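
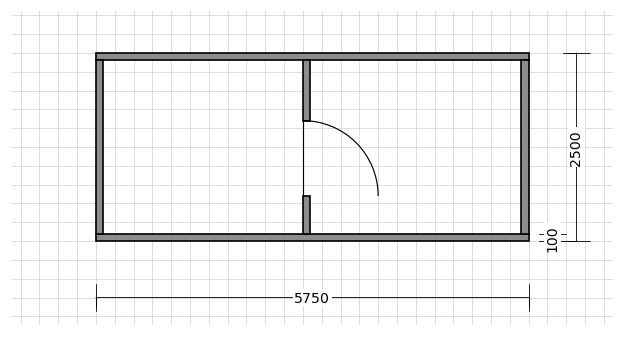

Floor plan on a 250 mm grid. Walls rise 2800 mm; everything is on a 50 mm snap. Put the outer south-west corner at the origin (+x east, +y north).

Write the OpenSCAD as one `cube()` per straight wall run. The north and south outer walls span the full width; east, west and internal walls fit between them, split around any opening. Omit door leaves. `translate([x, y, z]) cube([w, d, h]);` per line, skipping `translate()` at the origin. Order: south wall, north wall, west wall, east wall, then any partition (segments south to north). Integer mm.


cube([5750, 100, 2800]);
translate([0, 2400, 0]) cube([5750, 100, 2800]);
translate([0, 100, 0]) cube([100, 2300, 2800]);
translate([5650, 100, 0]) cube([100, 2300, 2800]);
translate([2750, 100, 0]) cube([100, 500, 2800]);
translate([2750, 1600, 0]) cube([100, 800, 2800]);


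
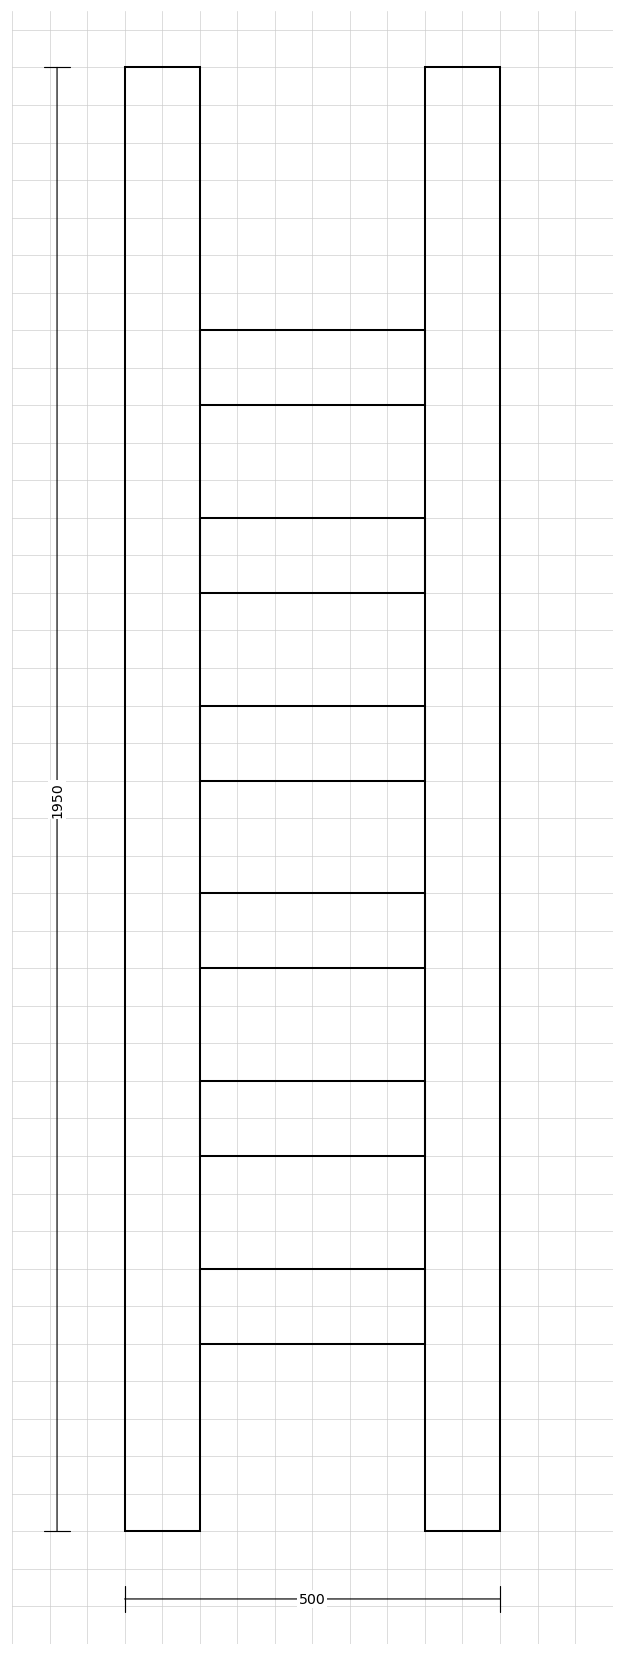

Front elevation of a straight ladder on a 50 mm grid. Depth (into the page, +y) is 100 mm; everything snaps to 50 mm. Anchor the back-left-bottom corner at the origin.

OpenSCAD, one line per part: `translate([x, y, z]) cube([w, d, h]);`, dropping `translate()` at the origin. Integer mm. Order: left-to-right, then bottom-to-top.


cube([100, 100, 1950]);
translate([100, 0, 250]) cube([300, 100, 100]);
translate([100, 0, 500]) cube([300, 100, 100]);
translate([100, 0, 750]) cube([300, 100, 100]);
translate([100, 0, 1000]) cube([300, 100, 100]);
translate([100, 0, 1250]) cube([300, 100, 100]);
translate([100, 0, 1500]) cube([300, 100, 100]);
translate([400, 0, 0]) cube([100, 100, 1950]);


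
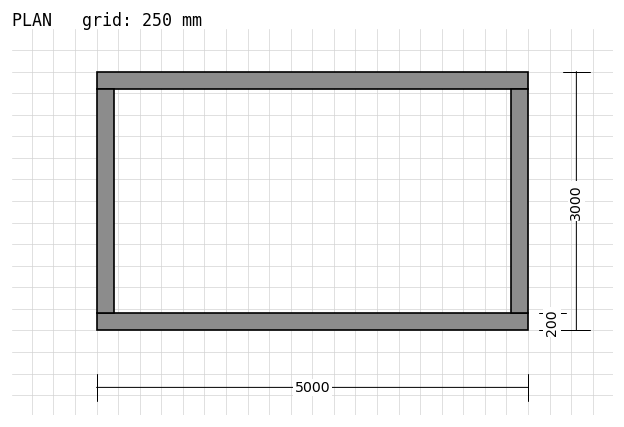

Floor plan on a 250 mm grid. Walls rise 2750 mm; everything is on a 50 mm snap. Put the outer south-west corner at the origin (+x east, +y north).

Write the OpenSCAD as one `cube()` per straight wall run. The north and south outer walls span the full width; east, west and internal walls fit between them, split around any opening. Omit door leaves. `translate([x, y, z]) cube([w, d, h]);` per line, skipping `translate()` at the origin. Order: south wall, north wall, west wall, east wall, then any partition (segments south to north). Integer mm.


cube([5000, 200, 2750]);
translate([0, 2800, 0]) cube([5000, 200, 2750]);
translate([0, 200, 0]) cube([200, 2600, 2750]);
translate([4800, 200, 0]) cube([200, 2600, 2750]);


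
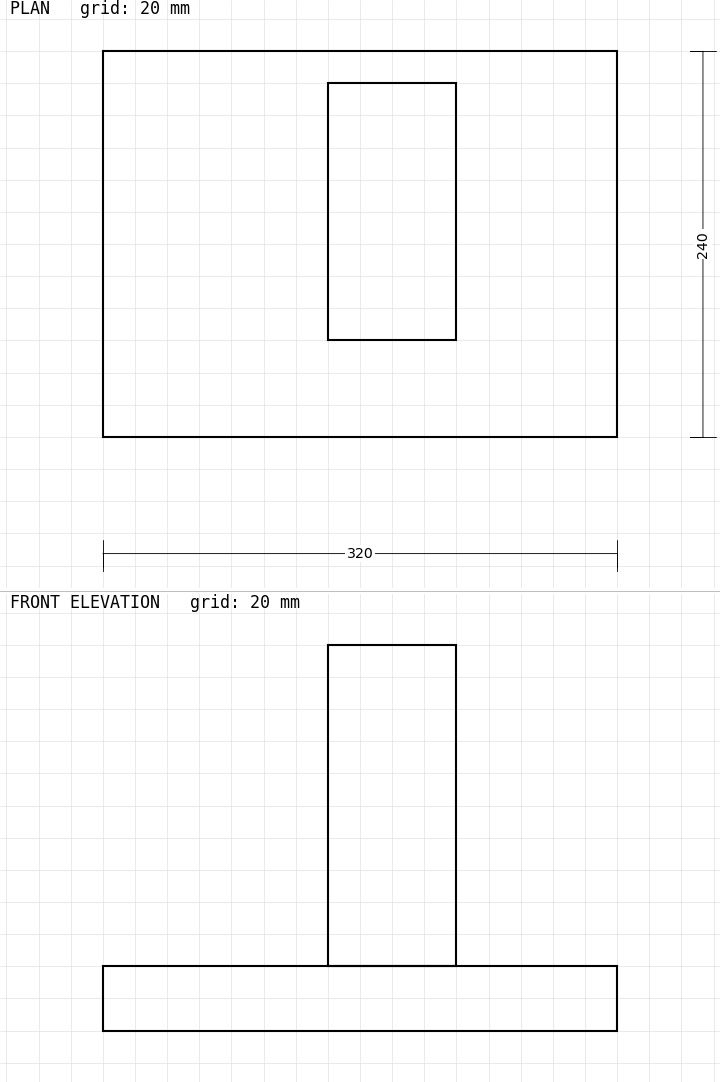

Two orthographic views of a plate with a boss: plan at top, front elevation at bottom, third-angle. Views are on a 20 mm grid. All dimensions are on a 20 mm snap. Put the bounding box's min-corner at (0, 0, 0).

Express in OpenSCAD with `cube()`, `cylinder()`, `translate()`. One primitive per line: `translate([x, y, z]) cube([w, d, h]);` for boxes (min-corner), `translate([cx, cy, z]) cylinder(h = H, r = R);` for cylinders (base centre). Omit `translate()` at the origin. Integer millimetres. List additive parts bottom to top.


cube([320, 240, 40]);
translate([140, 60, 40]) cube([80, 160, 200]);


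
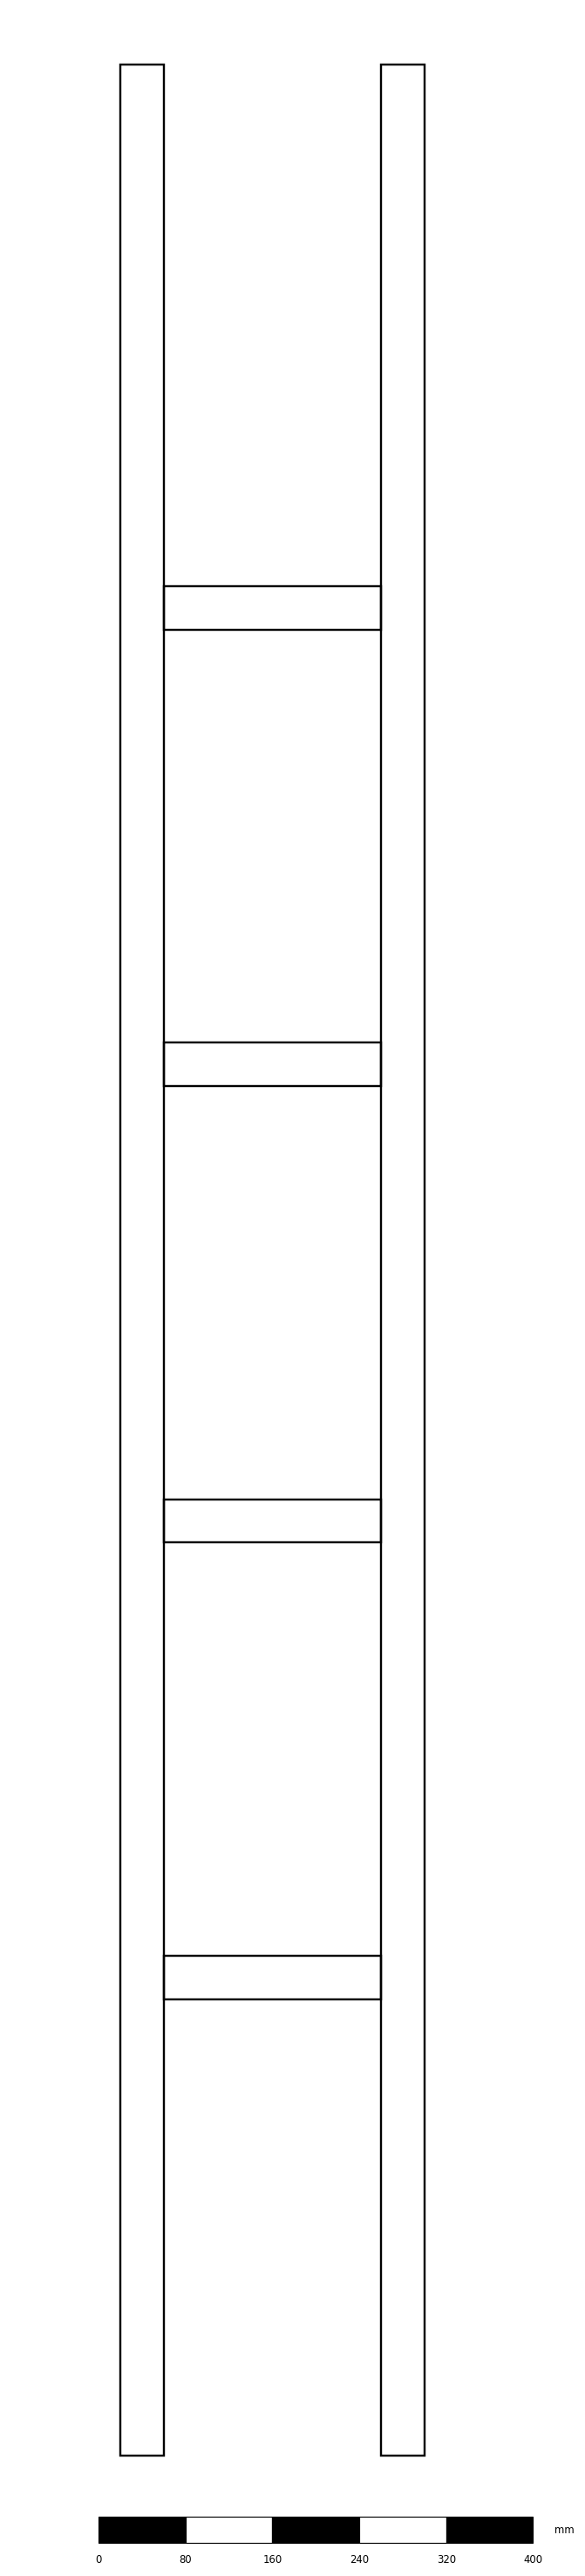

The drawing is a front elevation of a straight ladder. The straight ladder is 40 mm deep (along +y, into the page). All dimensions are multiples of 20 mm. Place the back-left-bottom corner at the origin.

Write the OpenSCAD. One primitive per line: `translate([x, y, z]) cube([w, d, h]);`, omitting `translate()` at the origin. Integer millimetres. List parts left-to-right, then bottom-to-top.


cube([40, 40, 2200]);
translate([40, 0, 420]) cube([200, 40, 40]);
translate([40, 0, 840]) cube([200, 40, 40]);
translate([40, 0, 1260]) cube([200, 40, 40]);
translate([40, 0, 1680]) cube([200, 40, 40]);
translate([240, 0, 0]) cube([40, 40, 2200]);


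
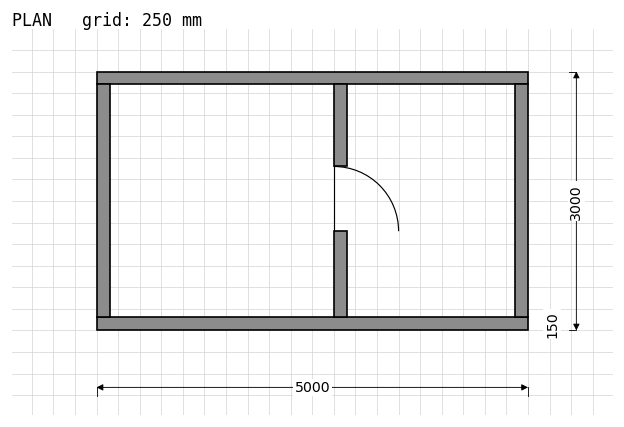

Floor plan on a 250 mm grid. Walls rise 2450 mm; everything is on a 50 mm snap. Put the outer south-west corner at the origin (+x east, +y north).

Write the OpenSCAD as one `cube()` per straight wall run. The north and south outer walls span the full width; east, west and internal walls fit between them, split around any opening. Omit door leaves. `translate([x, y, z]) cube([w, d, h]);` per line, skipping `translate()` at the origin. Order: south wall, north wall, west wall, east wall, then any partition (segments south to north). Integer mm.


cube([5000, 150, 2450]);
translate([0, 2850, 0]) cube([5000, 150, 2450]);
translate([0, 150, 0]) cube([150, 2700, 2450]);
translate([4850, 150, 0]) cube([150, 2700, 2450]);
translate([2750, 150, 0]) cube([150, 1000, 2450]);
translate([2750, 1900, 0]) cube([150, 950, 2450]);


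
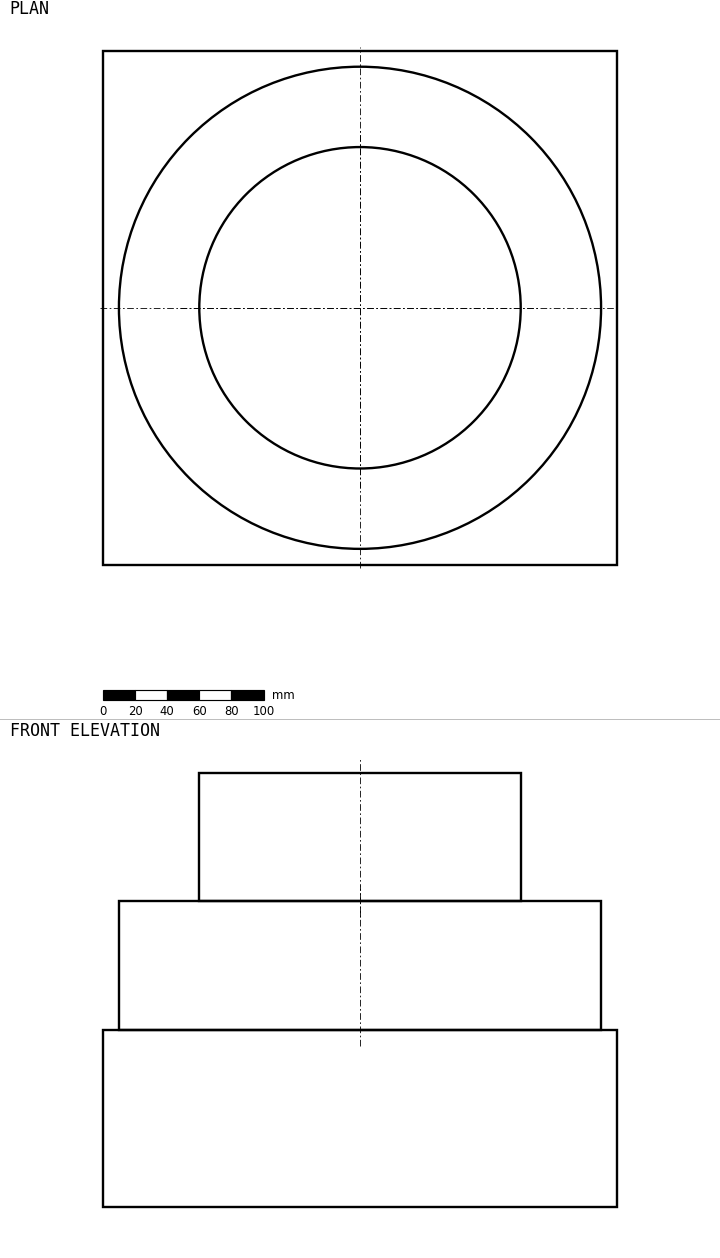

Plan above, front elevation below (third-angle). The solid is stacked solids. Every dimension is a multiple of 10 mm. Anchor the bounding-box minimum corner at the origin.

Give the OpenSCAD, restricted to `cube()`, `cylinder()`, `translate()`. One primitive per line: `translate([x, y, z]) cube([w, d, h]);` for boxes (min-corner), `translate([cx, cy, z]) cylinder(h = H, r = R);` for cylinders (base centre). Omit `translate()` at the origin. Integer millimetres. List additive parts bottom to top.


cube([320, 320, 110]);
translate([160, 160, 110]) cylinder(h = 80, r = 150);
translate([160, 160, 190]) cylinder(h = 80, r = 100);


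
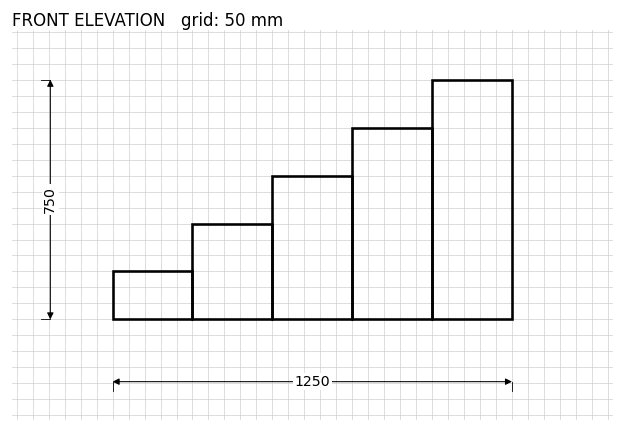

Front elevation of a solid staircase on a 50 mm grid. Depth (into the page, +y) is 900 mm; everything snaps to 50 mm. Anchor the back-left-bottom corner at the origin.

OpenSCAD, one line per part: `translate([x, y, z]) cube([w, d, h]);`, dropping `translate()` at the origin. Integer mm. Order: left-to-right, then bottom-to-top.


cube([250, 900, 150]);
translate([250, 0, 0]) cube([250, 900, 300]);
translate([500, 0, 0]) cube([250, 900, 450]);
translate([750, 0, 0]) cube([250, 900, 600]);
translate([1000, 0, 0]) cube([250, 900, 750]);


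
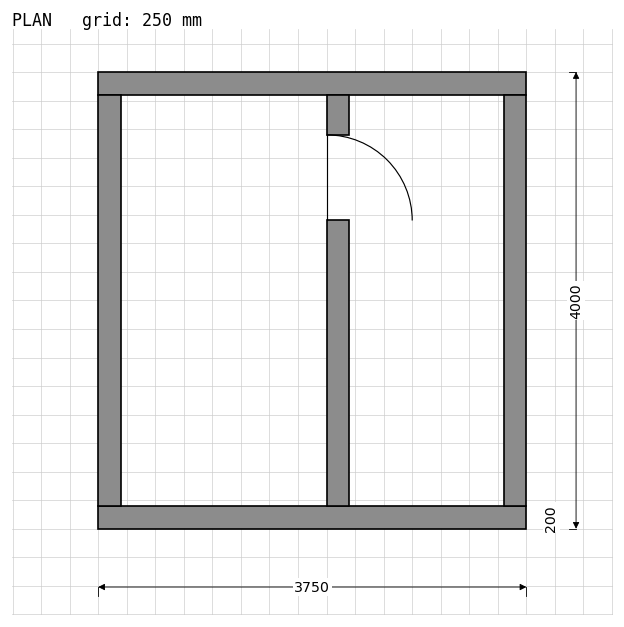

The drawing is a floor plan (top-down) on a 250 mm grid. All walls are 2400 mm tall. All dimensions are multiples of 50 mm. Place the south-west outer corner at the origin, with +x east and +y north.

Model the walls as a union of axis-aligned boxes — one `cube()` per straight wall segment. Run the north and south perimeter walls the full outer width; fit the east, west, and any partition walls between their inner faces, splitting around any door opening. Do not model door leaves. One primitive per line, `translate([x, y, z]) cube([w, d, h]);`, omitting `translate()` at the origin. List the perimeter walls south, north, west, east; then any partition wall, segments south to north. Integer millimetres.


cube([3750, 200, 2400]);
translate([0, 3800, 0]) cube([3750, 200, 2400]);
translate([0, 200, 0]) cube([200, 3600, 2400]);
translate([3550, 200, 0]) cube([200, 3600, 2400]);
translate([2000, 200, 0]) cube([200, 2500, 2400]);
translate([2000, 3450, 0]) cube([200, 350, 2400]);


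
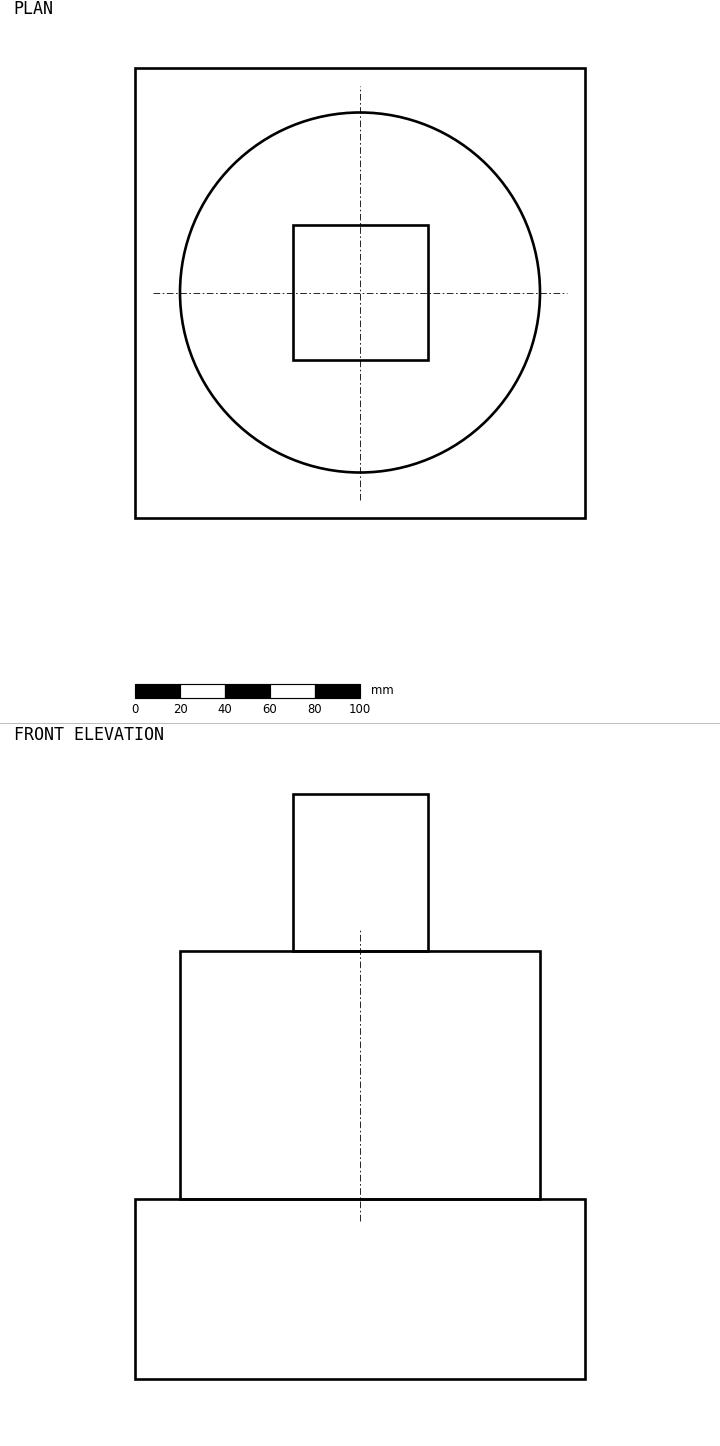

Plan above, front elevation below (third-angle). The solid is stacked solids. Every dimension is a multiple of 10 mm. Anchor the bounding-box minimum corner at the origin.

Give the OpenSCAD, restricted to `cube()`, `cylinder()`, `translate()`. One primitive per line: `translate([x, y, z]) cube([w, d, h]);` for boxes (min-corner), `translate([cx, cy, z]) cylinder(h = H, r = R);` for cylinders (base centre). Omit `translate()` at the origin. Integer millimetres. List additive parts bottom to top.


cube([200, 200, 80]);
translate([100, 100, 80]) cylinder(h = 110, r = 80);
translate([70, 70, 190]) cube([60, 60, 70]);


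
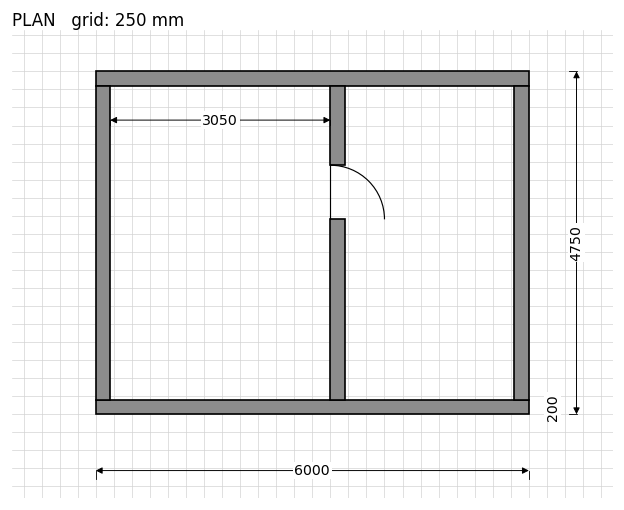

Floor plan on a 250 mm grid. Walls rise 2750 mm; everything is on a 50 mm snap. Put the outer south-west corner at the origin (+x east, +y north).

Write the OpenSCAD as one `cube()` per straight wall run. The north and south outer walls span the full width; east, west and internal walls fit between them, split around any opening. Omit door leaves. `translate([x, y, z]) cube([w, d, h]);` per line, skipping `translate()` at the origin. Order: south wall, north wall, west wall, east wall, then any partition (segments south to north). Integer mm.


cube([6000, 200, 2750]);
translate([0, 4550, 0]) cube([6000, 200, 2750]);
translate([0, 200, 0]) cube([200, 4350, 2750]);
translate([5800, 200, 0]) cube([200, 4350, 2750]);
translate([3250, 200, 0]) cube([200, 2500, 2750]);
translate([3250, 3450, 0]) cube([200, 1100, 2750]);


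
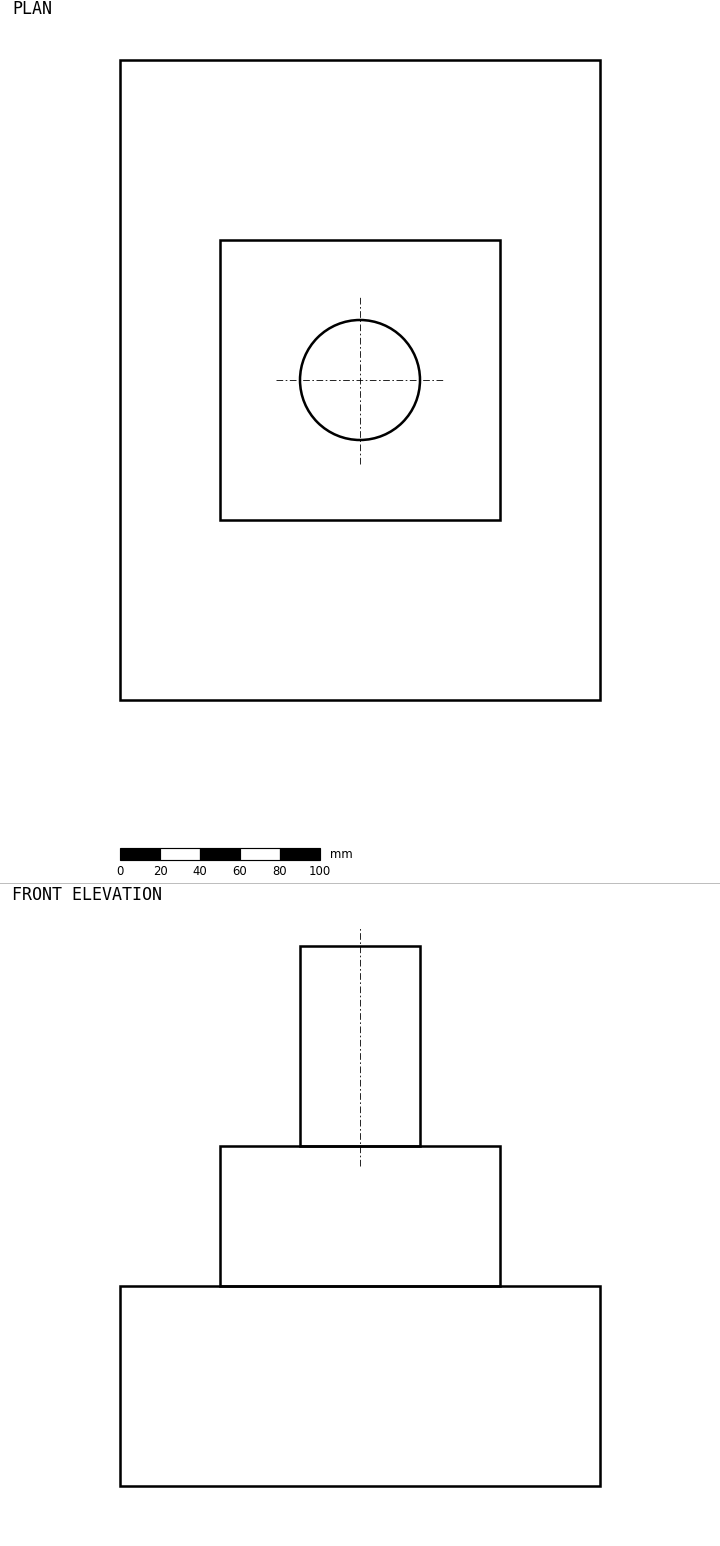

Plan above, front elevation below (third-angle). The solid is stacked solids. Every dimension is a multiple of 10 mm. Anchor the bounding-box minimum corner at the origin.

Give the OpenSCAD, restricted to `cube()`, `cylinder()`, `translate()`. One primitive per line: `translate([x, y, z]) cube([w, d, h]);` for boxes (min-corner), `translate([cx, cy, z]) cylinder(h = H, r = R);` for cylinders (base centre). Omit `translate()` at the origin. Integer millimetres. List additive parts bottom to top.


cube([240, 320, 100]);
translate([50, 90, 100]) cube([140, 140, 70]);
translate([120, 160, 170]) cylinder(h = 100, r = 30);


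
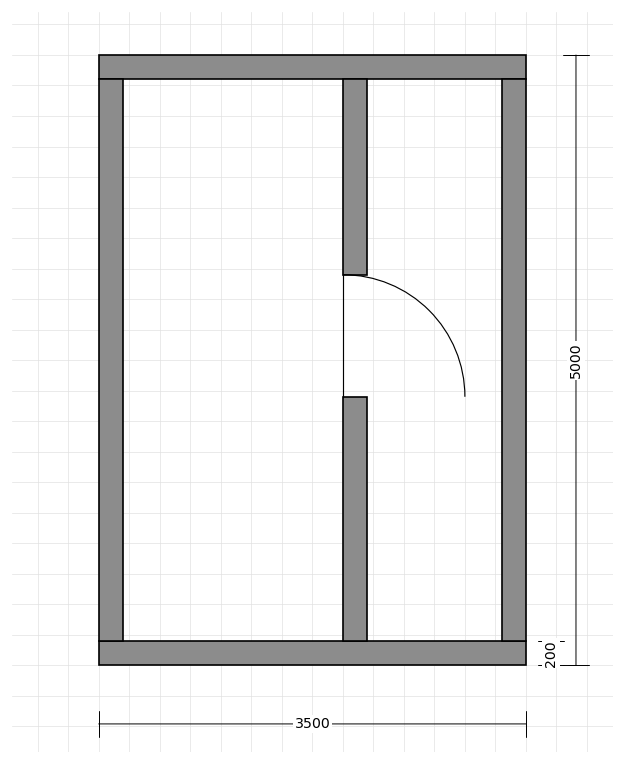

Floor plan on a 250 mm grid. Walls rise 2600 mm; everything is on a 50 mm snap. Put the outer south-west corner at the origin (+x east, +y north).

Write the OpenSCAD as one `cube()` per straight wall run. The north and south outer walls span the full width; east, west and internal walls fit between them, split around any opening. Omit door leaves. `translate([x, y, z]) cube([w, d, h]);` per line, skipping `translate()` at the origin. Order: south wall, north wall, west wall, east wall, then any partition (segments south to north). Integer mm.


cube([3500, 200, 2600]);
translate([0, 4800, 0]) cube([3500, 200, 2600]);
translate([0, 200, 0]) cube([200, 4600, 2600]);
translate([3300, 200, 0]) cube([200, 4600, 2600]);
translate([2000, 200, 0]) cube([200, 2000, 2600]);
translate([2000, 3200, 0]) cube([200, 1600, 2600]);


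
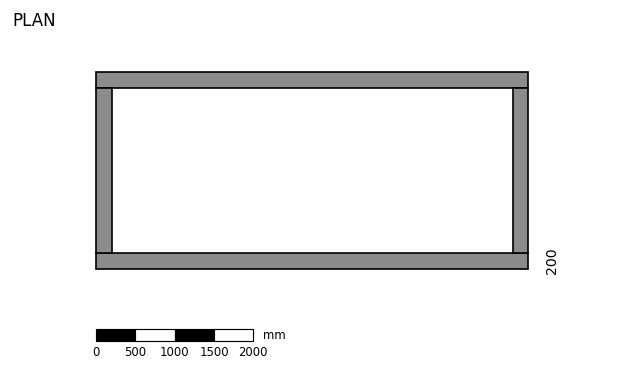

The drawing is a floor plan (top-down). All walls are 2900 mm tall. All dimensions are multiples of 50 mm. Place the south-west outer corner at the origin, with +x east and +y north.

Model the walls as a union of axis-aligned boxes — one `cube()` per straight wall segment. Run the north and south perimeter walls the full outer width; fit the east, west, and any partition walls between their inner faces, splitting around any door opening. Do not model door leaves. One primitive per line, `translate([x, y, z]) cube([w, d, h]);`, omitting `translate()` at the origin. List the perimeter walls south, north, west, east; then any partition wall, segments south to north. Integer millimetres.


cube([5500, 200, 2900]);
translate([0, 2300, 0]) cube([5500, 200, 2900]);
translate([0, 200, 0]) cube([200, 2100, 2900]);
translate([5300, 200, 0]) cube([200, 2100, 2900]);


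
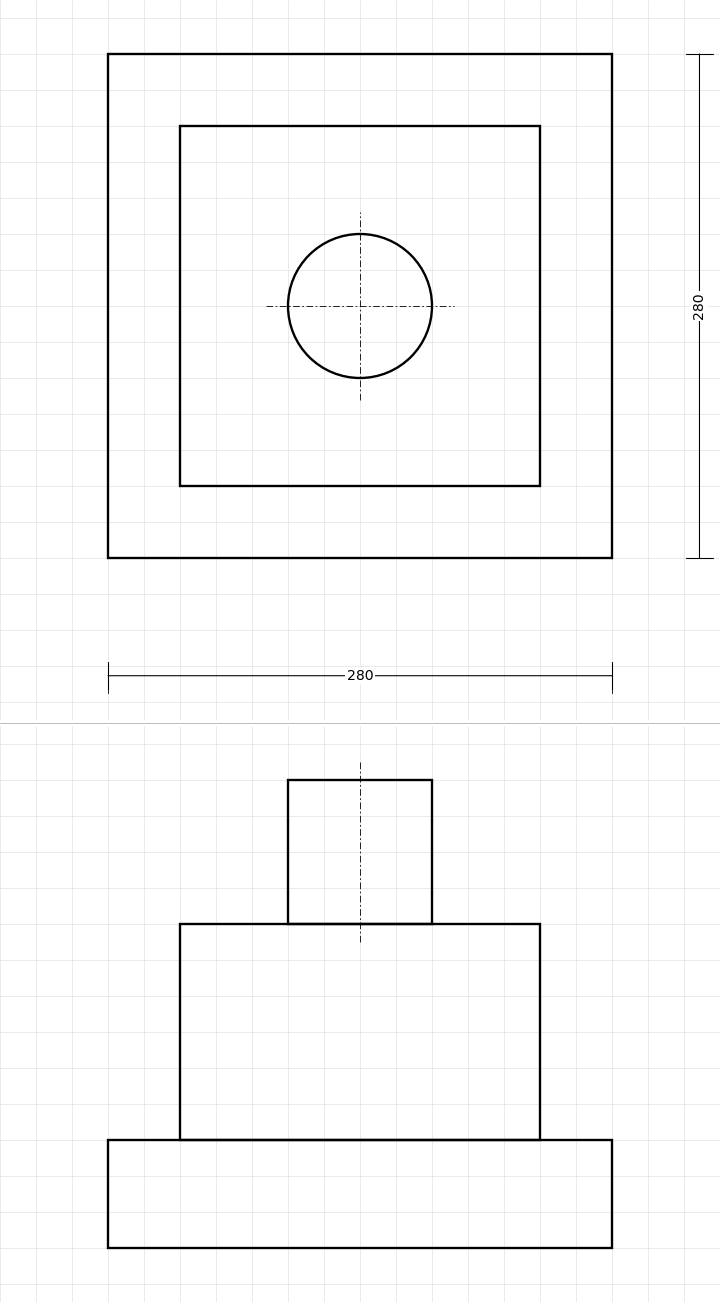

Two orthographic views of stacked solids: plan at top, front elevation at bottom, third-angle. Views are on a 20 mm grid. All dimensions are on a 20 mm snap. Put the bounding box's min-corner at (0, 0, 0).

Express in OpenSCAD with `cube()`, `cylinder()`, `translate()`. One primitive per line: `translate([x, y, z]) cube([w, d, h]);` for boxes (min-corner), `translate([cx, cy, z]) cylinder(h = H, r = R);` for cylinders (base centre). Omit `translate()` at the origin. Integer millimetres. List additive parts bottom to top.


cube([280, 280, 60]);
translate([40, 40, 60]) cube([200, 200, 120]);
translate([140, 140, 180]) cylinder(h = 80, r = 40);


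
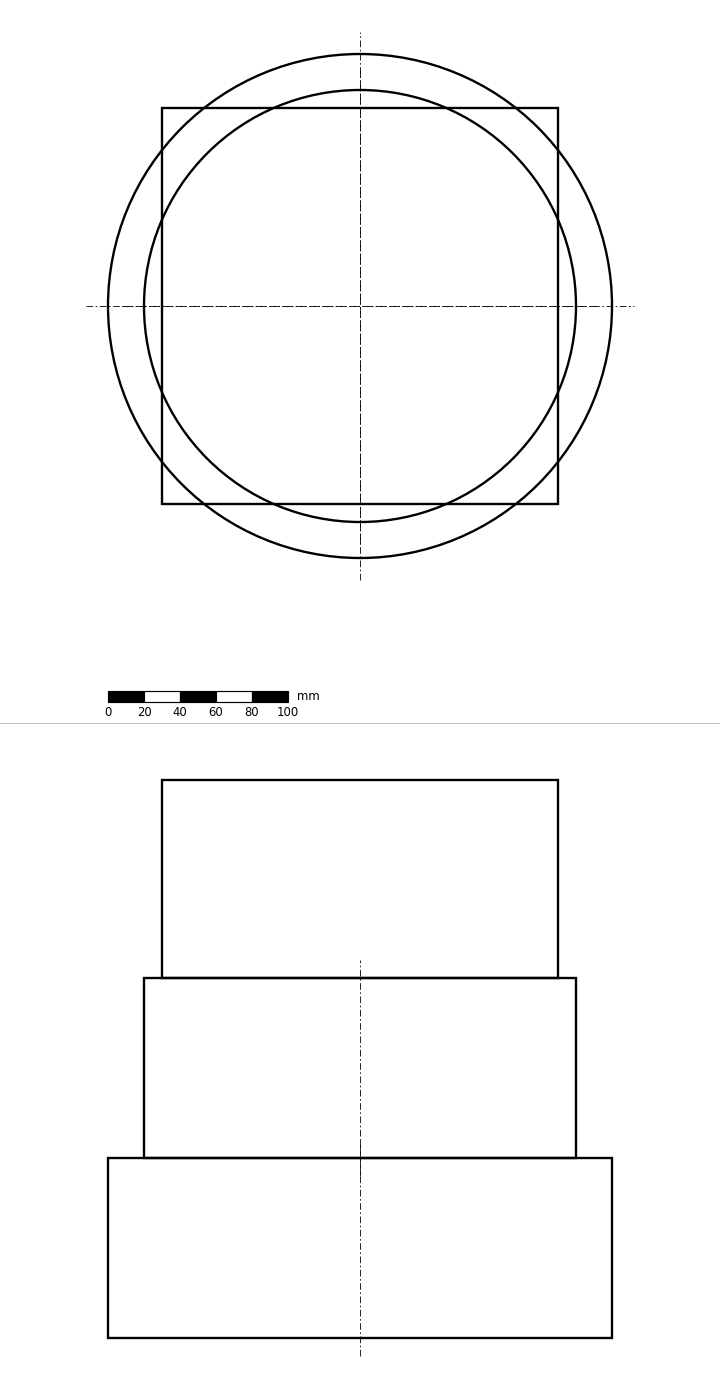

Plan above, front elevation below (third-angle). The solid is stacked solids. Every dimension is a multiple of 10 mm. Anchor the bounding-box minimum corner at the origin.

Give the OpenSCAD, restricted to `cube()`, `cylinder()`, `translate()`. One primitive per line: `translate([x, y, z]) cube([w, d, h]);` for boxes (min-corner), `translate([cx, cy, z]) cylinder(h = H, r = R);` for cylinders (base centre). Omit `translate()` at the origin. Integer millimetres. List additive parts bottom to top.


translate([140, 140, 0]) cylinder(h = 100, r = 140);
translate([140, 140, 100]) cylinder(h = 100, r = 120);
translate([30, 30, 200]) cube([220, 220, 110]);


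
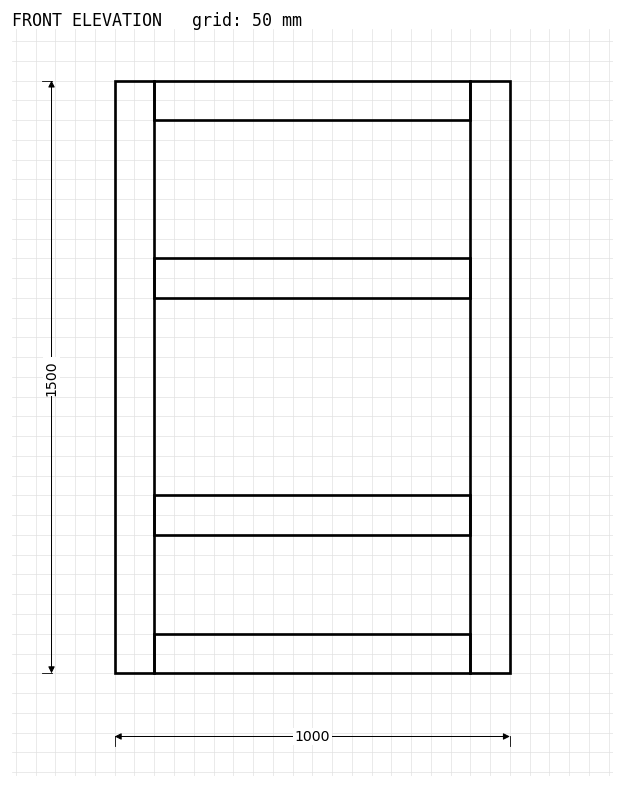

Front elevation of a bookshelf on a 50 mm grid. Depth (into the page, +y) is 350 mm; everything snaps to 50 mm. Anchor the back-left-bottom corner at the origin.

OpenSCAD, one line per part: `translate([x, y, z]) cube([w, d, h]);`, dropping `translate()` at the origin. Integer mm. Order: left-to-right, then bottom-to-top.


cube([100, 350, 1500]);
translate([100, 0, 0]) cube([800, 350, 100]);
translate([100, 0, 350]) cube([800, 350, 100]);
translate([100, 0, 950]) cube([800, 350, 100]);
translate([100, 0, 1400]) cube([800, 350, 100]);
translate([900, 0, 0]) cube([100, 350, 1500]);


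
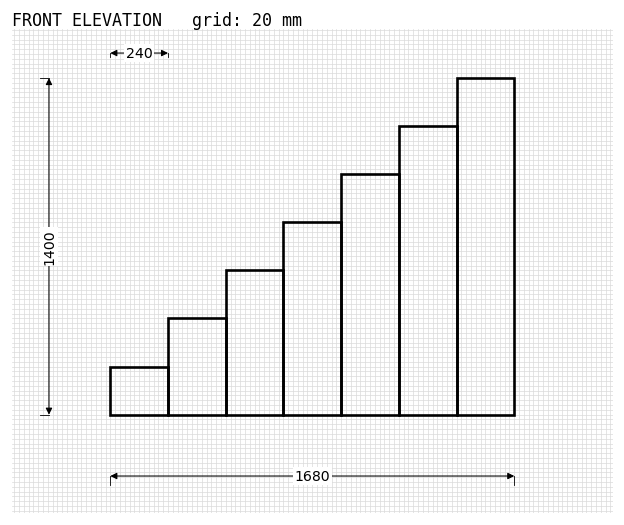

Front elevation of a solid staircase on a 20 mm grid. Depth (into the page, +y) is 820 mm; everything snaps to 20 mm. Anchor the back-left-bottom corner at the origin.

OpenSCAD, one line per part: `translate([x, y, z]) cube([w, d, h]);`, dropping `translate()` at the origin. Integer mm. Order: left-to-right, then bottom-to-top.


cube([240, 820, 200]);
translate([240, 0, 0]) cube([240, 820, 400]);
translate([480, 0, 0]) cube([240, 820, 600]);
translate([720, 0, 0]) cube([240, 820, 800]);
translate([960, 0, 0]) cube([240, 820, 1000]);
translate([1200, 0, 0]) cube([240, 820, 1200]);
translate([1440, 0, 0]) cube([240, 820, 1400]);


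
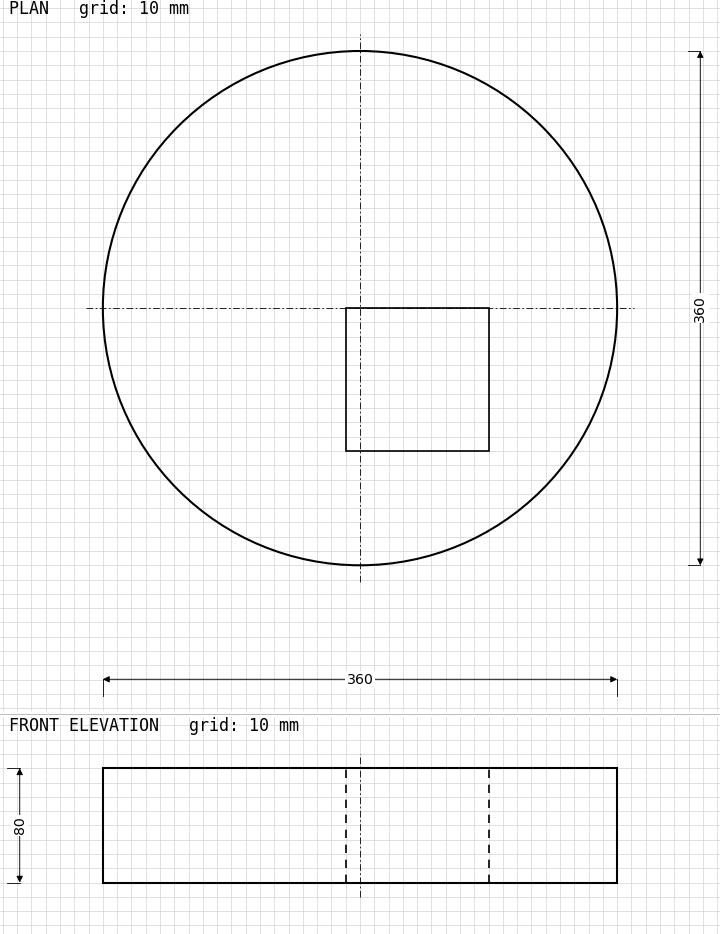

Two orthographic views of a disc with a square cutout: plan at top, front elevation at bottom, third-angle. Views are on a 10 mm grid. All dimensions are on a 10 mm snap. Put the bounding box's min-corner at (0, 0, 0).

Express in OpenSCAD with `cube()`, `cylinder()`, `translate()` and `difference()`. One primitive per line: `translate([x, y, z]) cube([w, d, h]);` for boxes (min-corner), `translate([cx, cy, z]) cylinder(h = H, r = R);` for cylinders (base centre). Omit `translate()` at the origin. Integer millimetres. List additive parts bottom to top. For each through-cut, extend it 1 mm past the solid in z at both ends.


difference() {
  translate([180, 180, 0]) cylinder(h = 80, r = 180);
  translate([170, 80, -1]) cube([100, 100, 82]);
}


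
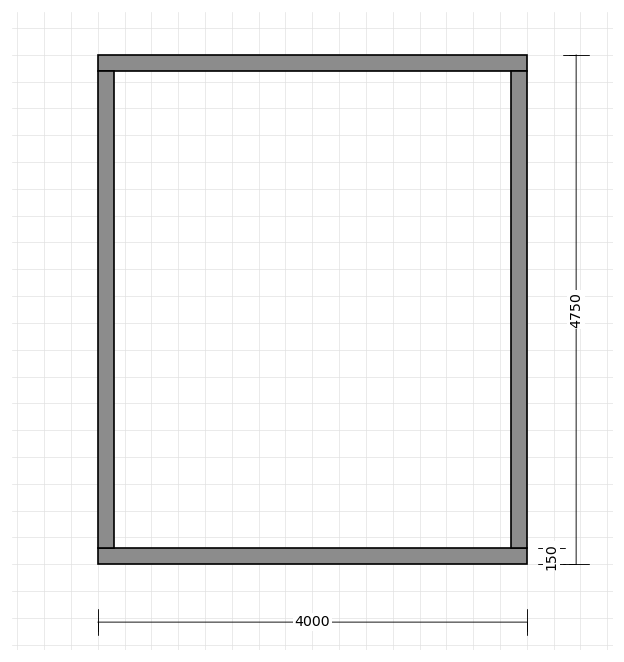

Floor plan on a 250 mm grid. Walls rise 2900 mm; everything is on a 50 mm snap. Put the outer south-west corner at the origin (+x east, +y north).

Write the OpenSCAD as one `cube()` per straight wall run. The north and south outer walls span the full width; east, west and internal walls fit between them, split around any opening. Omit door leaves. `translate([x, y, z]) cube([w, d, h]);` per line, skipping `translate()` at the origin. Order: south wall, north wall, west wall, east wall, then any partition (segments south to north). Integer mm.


cube([4000, 150, 2900]);
translate([0, 4600, 0]) cube([4000, 150, 2900]);
translate([0, 150, 0]) cube([150, 4450, 2900]);
translate([3850, 150, 0]) cube([150, 4450, 2900]);


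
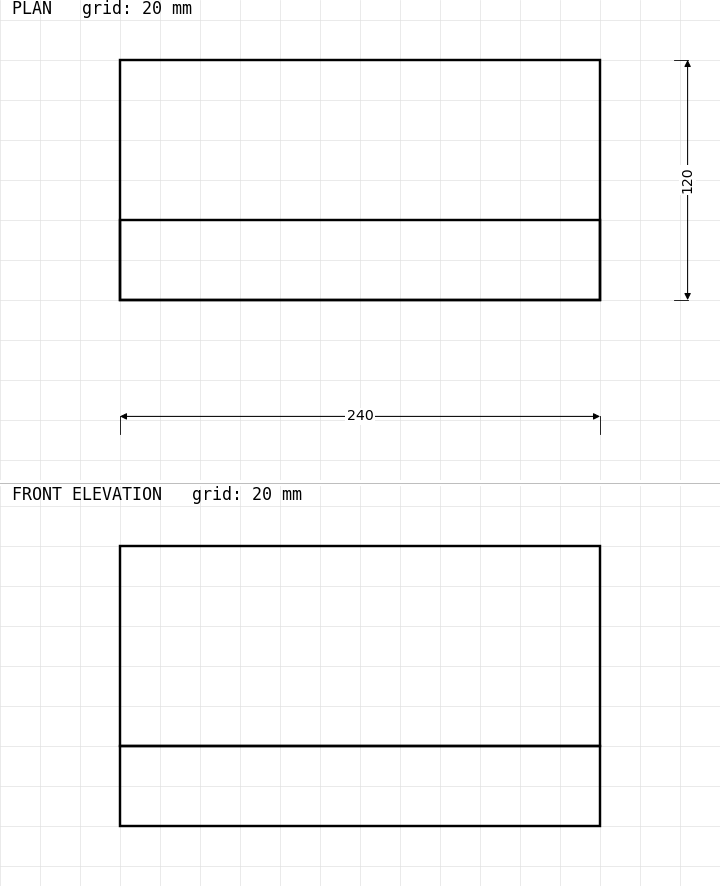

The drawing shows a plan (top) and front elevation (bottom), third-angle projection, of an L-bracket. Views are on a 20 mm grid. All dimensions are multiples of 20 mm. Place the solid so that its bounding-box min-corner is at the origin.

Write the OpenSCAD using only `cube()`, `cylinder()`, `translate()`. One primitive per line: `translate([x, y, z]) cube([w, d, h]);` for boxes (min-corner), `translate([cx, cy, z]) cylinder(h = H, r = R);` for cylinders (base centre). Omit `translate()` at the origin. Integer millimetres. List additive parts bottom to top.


cube([240, 120, 40]);
translate([0, 0, 40]) cube([240, 40, 100]);


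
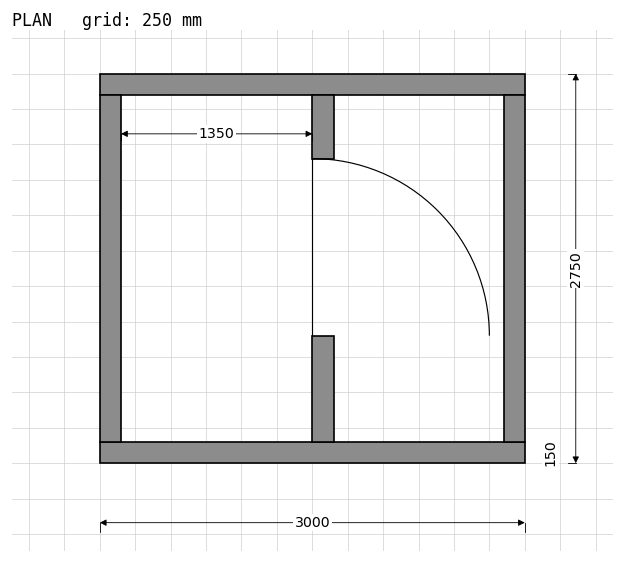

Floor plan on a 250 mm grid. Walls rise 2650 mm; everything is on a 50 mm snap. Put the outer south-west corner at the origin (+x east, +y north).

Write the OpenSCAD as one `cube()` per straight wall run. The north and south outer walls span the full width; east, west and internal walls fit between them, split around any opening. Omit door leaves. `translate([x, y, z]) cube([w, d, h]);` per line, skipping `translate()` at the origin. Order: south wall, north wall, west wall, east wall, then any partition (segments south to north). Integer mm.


cube([3000, 150, 2650]);
translate([0, 2600, 0]) cube([3000, 150, 2650]);
translate([0, 150, 0]) cube([150, 2450, 2650]);
translate([2850, 150, 0]) cube([150, 2450, 2650]);
translate([1500, 150, 0]) cube([150, 750, 2650]);
translate([1500, 2150, 0]) cube([150, 450, 2650]);


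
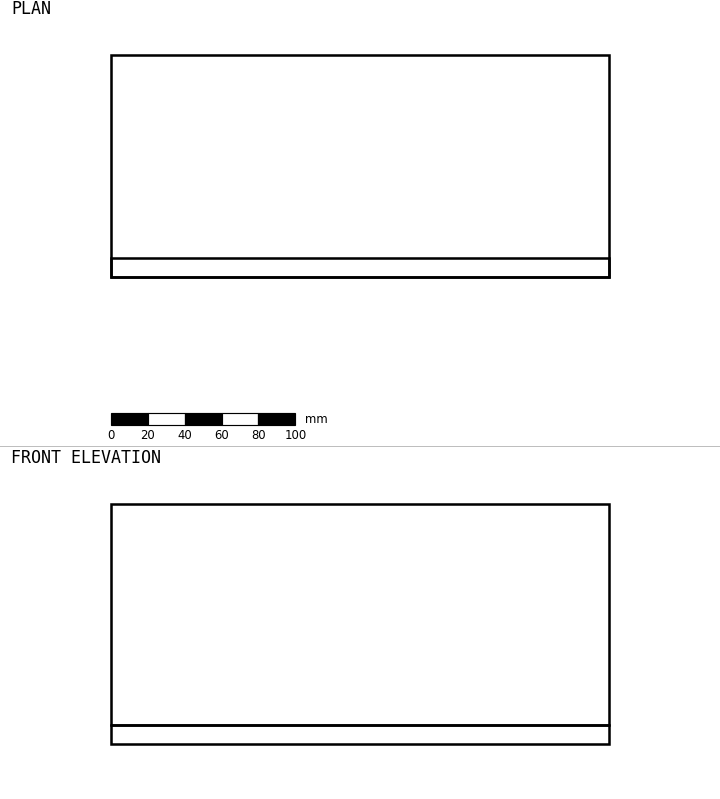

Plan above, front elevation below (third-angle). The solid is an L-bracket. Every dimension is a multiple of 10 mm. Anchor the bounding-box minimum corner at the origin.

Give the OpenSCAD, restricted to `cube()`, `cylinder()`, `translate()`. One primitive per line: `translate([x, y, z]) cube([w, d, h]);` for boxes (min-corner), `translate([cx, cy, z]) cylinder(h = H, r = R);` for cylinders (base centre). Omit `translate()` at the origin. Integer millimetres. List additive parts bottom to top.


cube([270, 120, 10]);
translate([0, 0, 10]) cube([270, 10, 120]);


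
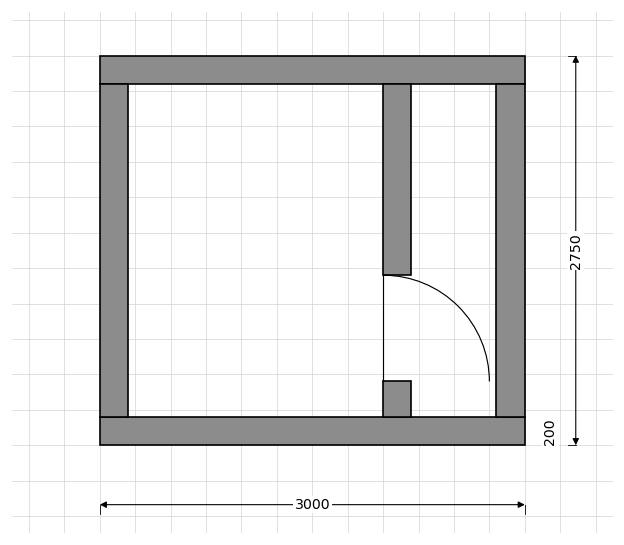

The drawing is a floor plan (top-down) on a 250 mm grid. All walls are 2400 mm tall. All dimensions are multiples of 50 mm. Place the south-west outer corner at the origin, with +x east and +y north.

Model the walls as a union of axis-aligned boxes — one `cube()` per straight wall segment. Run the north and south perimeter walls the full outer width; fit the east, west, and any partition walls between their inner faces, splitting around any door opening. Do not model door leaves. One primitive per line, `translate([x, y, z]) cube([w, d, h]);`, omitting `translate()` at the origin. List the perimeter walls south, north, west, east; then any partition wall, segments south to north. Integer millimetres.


cube([3000, 200, 2400]);
translate([0, 2550, 0]) cube([3000, 200, 2400]);
translate([0, 200, 0]) cube([200, 2350, 2400]);
translate([2800, 200, 0]) cube([200, 2350, 2400]);
translate([2000, 200, 0]) cube([200, 250, 2400]);
translate([2000, 1200, 0]) cube([200, 1350, 2400]);


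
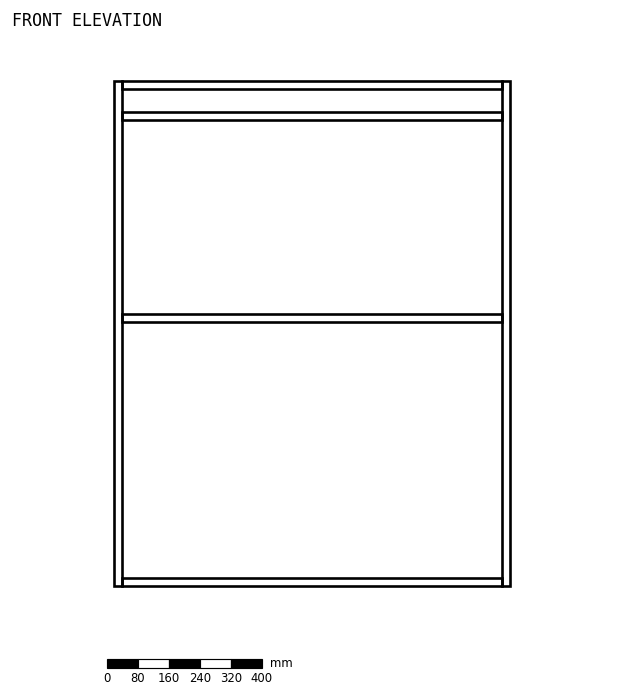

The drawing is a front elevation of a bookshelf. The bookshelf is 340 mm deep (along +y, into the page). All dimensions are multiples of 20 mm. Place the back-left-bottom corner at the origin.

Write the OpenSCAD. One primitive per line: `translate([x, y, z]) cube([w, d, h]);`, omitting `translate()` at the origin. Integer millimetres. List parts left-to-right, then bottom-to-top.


cube([20, 340, 1300]);
translate([20, 0, 0]) cube([980, 340, 20]);
translate([20, 0, 680]) cube([980, 340, 20]);
translate([20, 0, 1200]) cube([980, 340, 20]);
translate([20, 0, 1280]) cube([980, 340, 20]);
translate([1000, 0, 0]) cube([20, 340, 1300]);


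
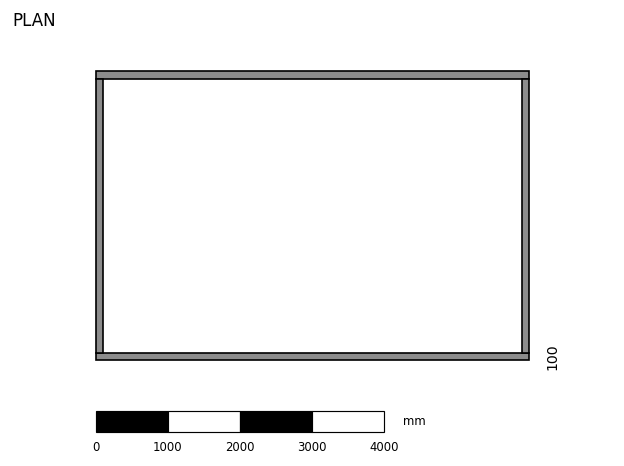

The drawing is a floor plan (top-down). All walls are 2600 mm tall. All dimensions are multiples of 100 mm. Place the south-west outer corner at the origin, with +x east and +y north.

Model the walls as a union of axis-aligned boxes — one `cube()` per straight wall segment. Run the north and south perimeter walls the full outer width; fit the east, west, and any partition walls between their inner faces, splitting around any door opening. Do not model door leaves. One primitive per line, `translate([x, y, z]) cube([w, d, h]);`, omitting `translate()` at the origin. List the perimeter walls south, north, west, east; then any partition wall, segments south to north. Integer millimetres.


cube([6000, 100, 2600]);
translate([0, 3900, 0]) cube([6000, 100, 2600]);
translate([0, 100, 0]) cube([100, 3800, 2600]);
translate([5900, 100, 0]) cube([100, 3800, 2600]);


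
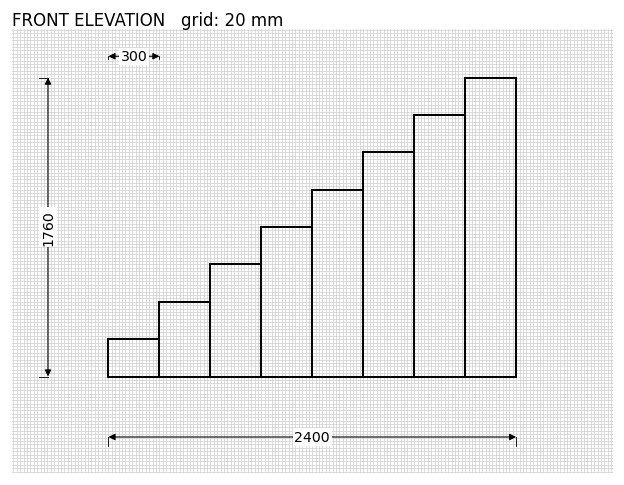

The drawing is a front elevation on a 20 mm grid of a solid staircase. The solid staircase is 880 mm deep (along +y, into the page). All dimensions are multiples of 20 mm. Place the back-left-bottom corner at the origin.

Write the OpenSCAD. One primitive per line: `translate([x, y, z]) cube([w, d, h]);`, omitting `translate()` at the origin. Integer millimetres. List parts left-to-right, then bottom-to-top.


cube([300, 880, 220]);
translate([300, 0, 0]) cube([300, 880, 440]);
translate([600, 0, 0]) cube([300, 880, 660]);
translate([900, 0, 0]) cube([300, 880, 880]);
translate([1200, 0, 0]) cube([300, 880, 1100]);
translate([1500, 0, 0]) cube([300, 880, 1320]);
translate([1800, 0, 0]) cube([300, 880, 1540]);
translate([2100, 0, 0]) cube([300, 880, 1760]);


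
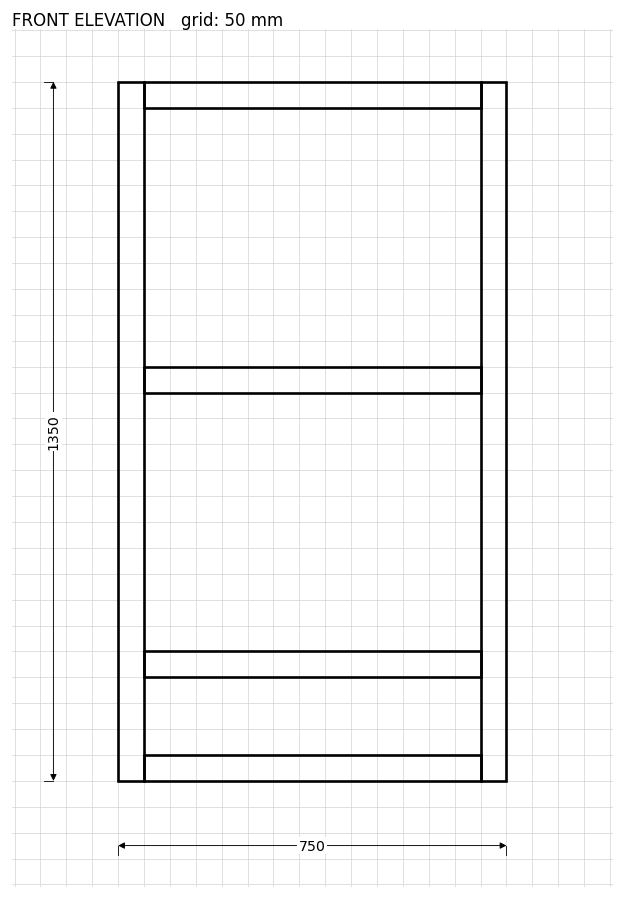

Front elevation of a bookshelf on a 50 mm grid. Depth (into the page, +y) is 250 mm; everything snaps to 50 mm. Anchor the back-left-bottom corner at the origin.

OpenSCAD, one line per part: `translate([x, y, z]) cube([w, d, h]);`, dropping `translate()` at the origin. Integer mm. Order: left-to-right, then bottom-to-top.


cube([50, 250, 1350]);
translate([50, 0, 0]) cube([650, 250, 50]);
translate([50, 0, 200]) cube([650, 250, 50]);
translate([50, 0, 750]) cube([650, 250, 50]);
translate([50, 0, 1300]) cube([650, 250, 50]);
translate([700, 0, 0]) cube([50, 250, 1350]);


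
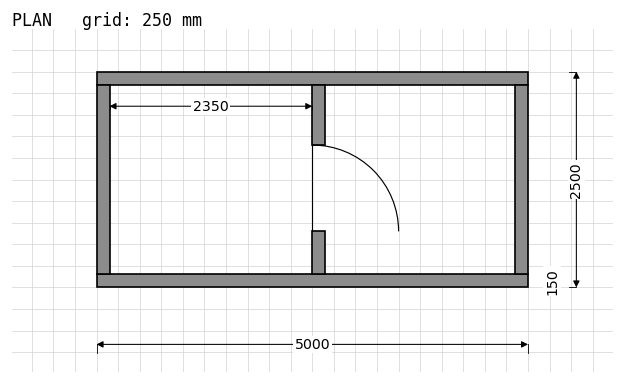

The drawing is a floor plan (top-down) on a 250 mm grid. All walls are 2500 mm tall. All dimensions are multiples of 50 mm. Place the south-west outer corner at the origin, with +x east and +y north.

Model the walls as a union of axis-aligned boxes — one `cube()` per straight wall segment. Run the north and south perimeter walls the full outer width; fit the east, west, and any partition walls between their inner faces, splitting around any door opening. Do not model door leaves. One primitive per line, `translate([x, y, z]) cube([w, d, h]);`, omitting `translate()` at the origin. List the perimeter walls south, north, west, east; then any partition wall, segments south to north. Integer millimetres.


cube([5000, 150, 2500]);
translate([0, 2350, 0]) cube([5000, 150, 2500]);
translate([0, 150, 0]) cube([150, 2200, 2500]);
translate([4850, 150, 0]) cube([150, 2200, 2500]);
translate([2500, 150, 0]) cube([150, 500, 2500]);
translate([2500, 1650, 0]) cube([150, 700, 2500]);


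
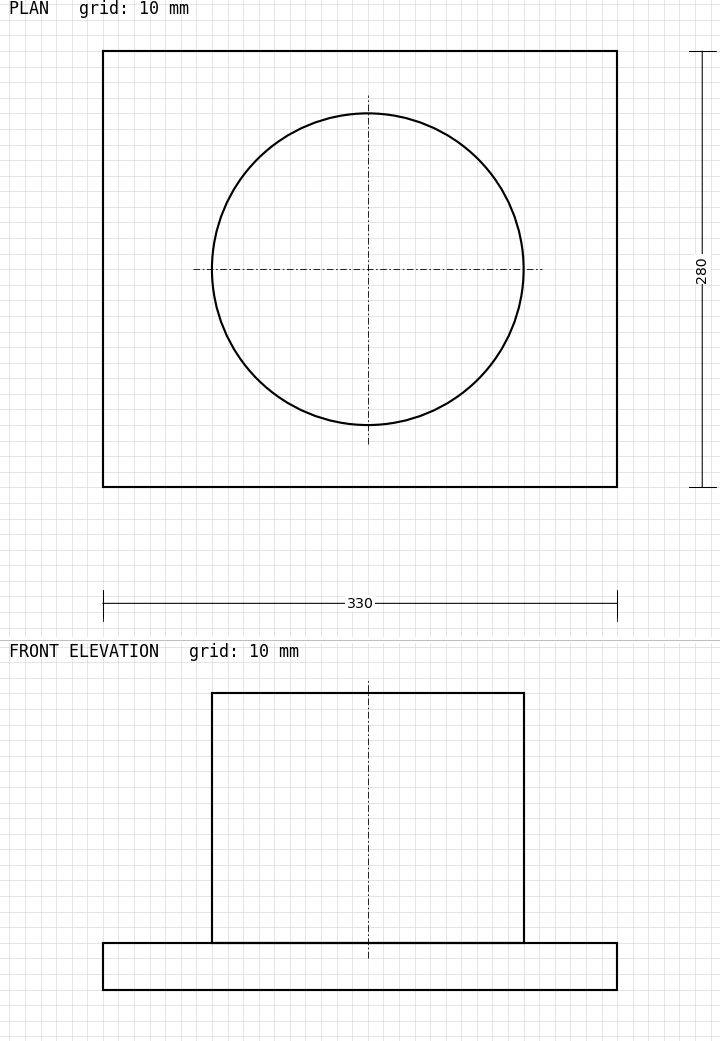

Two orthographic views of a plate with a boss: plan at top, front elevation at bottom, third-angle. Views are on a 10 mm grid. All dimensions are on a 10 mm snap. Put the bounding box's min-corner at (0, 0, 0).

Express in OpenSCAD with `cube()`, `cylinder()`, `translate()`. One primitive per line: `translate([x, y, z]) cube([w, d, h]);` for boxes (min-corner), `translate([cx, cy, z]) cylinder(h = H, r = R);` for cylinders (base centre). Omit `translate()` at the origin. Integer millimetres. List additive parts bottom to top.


cube([330, 280, 30]);
translate([170, 140, 30]) cylinder(h = 160, r = 100);


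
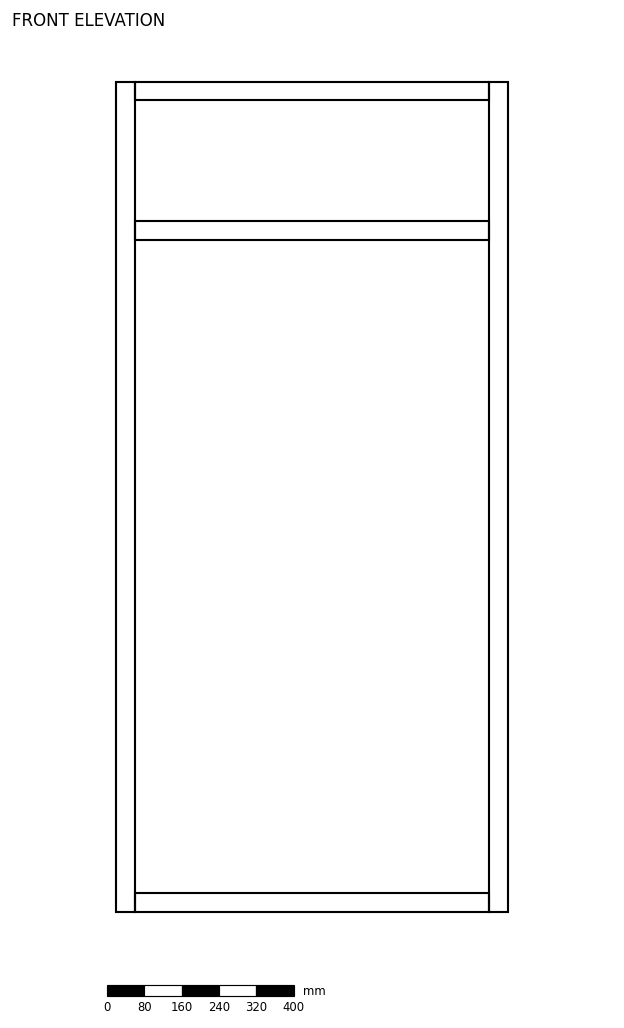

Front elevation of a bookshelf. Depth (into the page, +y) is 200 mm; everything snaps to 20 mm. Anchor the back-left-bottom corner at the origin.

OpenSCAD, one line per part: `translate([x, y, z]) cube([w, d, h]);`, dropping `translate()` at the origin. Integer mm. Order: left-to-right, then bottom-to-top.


cube([40, 200, 1780]);
translate([40, 0, 0]) cube([760, 200, 40]);
translate([40, 0, 1440]) cube([760, 200, 40]);
translate([40, 0, 1740]) cube([760, 200, 40]);
translate([800, 0, 0]) cube([40, 200, 1780]);


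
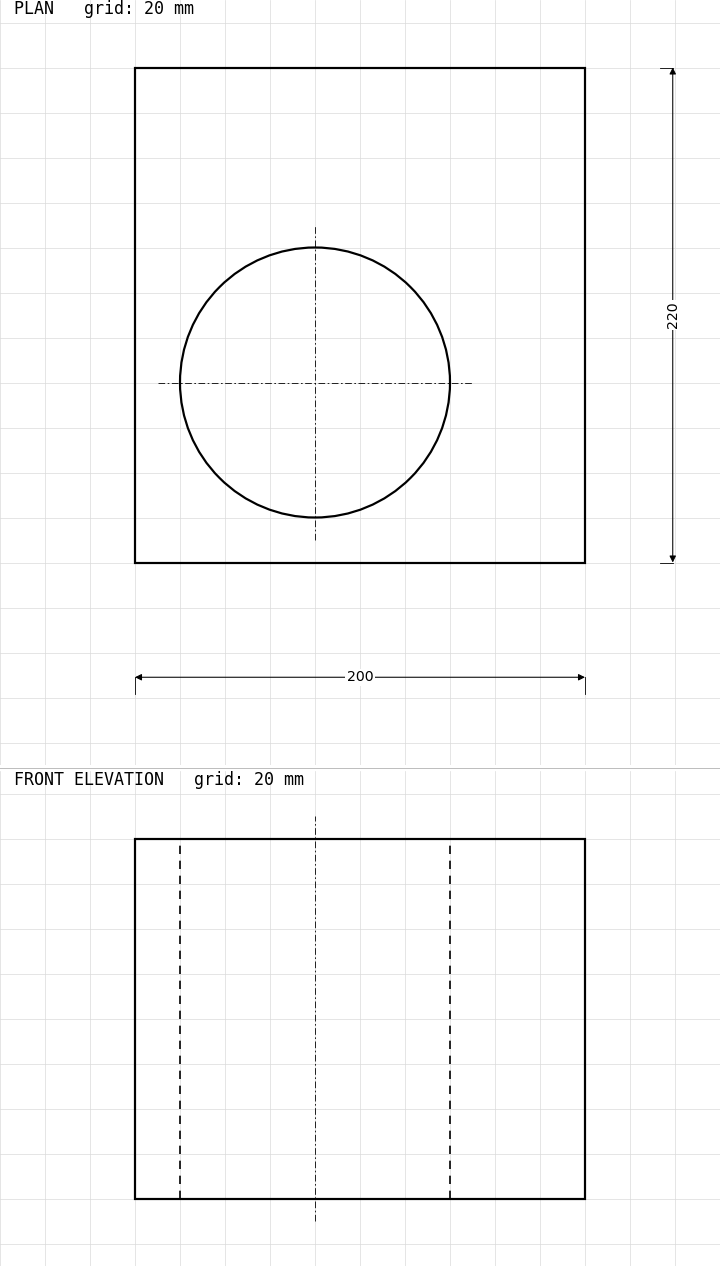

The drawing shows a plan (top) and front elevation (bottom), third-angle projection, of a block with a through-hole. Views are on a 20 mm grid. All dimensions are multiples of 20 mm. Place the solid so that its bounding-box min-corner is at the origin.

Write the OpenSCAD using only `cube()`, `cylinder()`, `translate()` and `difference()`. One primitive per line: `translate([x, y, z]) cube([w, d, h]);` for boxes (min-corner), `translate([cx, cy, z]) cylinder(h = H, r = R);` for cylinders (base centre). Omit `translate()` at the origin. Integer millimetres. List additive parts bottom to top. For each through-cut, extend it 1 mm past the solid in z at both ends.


difference() {
  cube([200, 220, 160]);
  translate([80, 80, -1]) cylinder(h = 162, r = 60);
}


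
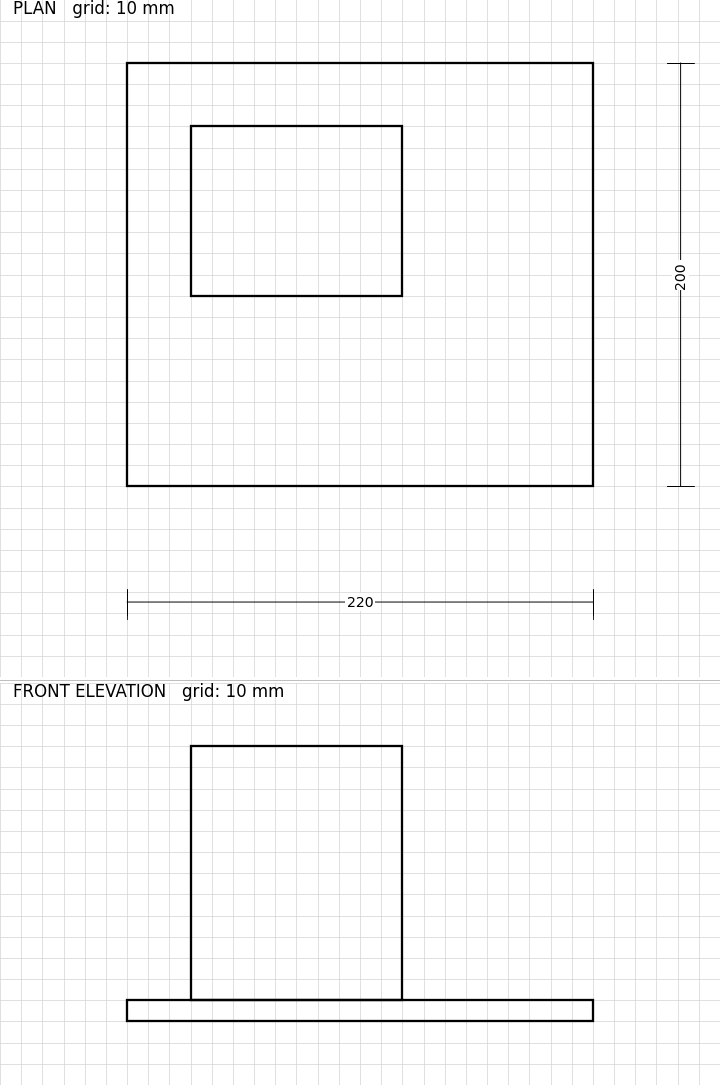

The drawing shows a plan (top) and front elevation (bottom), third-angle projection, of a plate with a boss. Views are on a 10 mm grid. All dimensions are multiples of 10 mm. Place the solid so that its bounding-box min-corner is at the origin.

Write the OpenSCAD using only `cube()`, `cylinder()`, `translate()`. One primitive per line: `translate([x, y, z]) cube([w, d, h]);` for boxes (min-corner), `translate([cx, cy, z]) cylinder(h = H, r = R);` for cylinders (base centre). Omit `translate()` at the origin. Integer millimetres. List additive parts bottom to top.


cube([220, 200, 10]);
translate([30, 90, 10]) cube([100, 80, 120]);


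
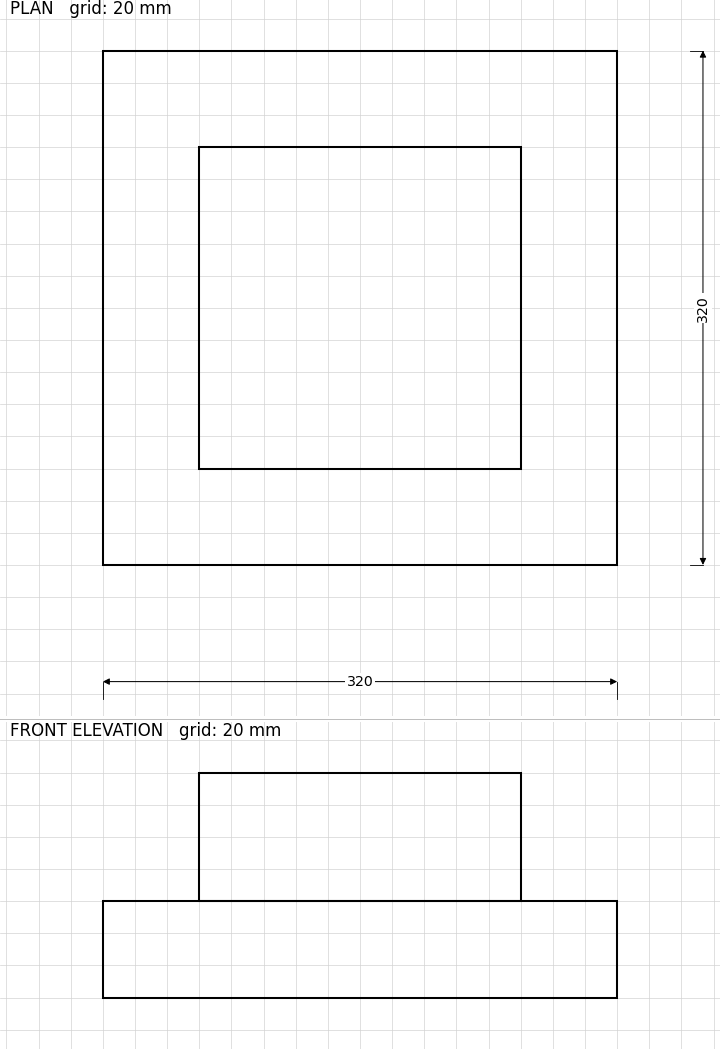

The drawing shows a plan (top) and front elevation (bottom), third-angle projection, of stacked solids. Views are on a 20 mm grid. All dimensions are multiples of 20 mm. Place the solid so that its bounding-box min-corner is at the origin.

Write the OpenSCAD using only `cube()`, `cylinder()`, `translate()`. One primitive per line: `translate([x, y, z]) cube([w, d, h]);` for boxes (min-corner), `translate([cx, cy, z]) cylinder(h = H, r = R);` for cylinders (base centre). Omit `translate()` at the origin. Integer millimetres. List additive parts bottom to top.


cube([320, 320, 60]);
translate([60, 60, 60]) cube([200, 200, 80]);


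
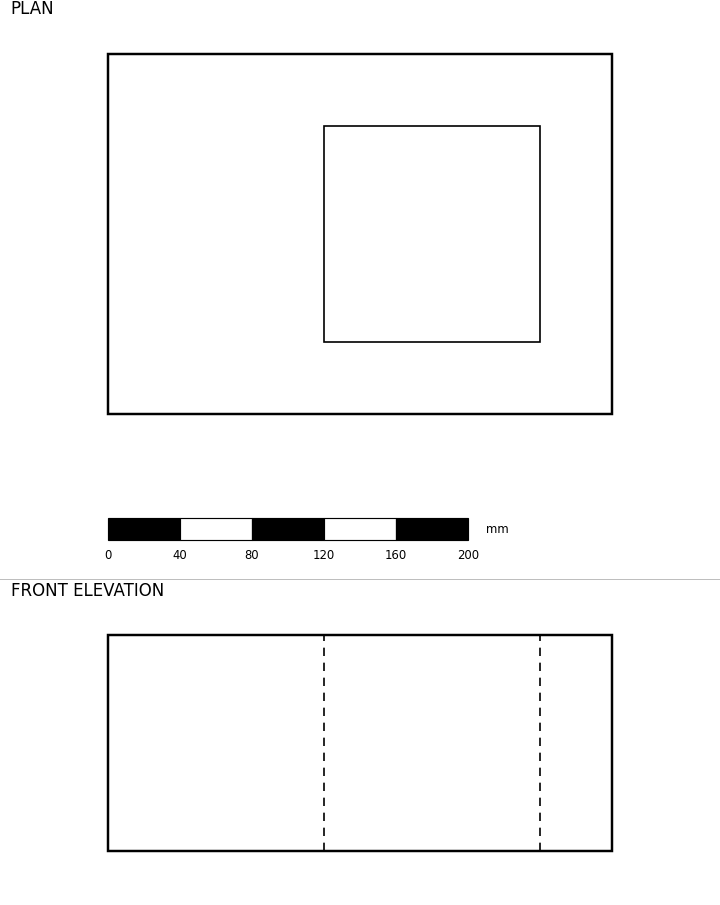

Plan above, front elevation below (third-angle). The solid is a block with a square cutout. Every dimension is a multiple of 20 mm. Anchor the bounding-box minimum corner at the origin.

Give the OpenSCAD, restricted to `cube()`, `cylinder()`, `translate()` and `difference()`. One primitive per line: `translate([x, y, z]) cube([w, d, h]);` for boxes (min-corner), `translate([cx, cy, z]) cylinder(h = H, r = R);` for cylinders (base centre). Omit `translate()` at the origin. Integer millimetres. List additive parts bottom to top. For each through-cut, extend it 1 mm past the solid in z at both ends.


difference() {
  cube([280, 200, 120]);
  translate([120, 40, -1]) cube([120, 120, 122]);
}


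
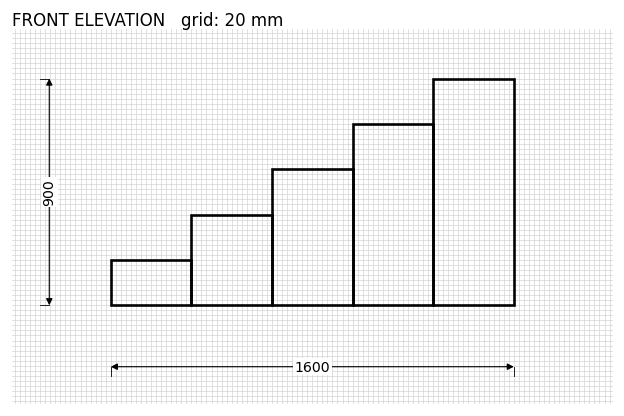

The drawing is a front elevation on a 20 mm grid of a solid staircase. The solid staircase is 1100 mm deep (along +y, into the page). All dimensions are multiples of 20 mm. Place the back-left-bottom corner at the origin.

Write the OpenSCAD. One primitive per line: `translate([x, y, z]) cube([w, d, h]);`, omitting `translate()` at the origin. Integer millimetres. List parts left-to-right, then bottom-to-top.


cube([320, 1100, 180]);
translate([320, 0, 0]) cube([320, 1100, 360]);
translate([640, 0, 0]) cube([320, 1100, 540]);
translate([960, 0, 0]) cube([320, 1100, 720]);
translate([1280, 0, 0]) cube([320, 1100, 900]);


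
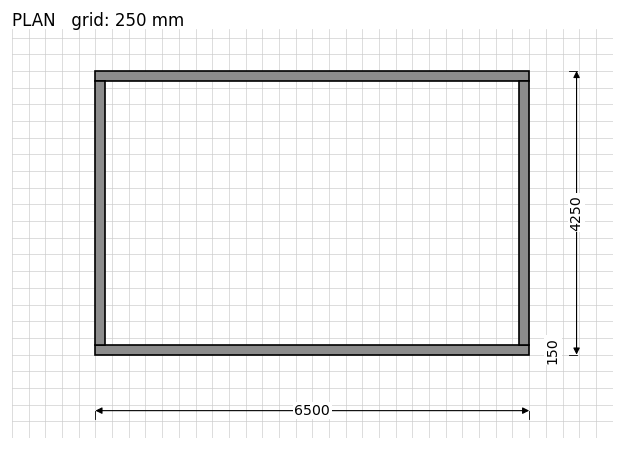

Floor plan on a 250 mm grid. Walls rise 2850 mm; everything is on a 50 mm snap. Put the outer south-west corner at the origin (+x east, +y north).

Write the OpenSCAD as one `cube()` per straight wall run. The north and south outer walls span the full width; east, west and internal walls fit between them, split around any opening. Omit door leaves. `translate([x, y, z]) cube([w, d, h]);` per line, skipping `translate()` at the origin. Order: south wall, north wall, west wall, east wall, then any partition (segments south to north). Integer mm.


cube([6500, 150, 2850]);
translate([0, 4100, 0]) cube([6500, 150, 2850]);
translate([0, 150, 0]) cube([150, 3950, 2850]);
translate([6350, 150, 0]) cube([150, 3950, 2850]);
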